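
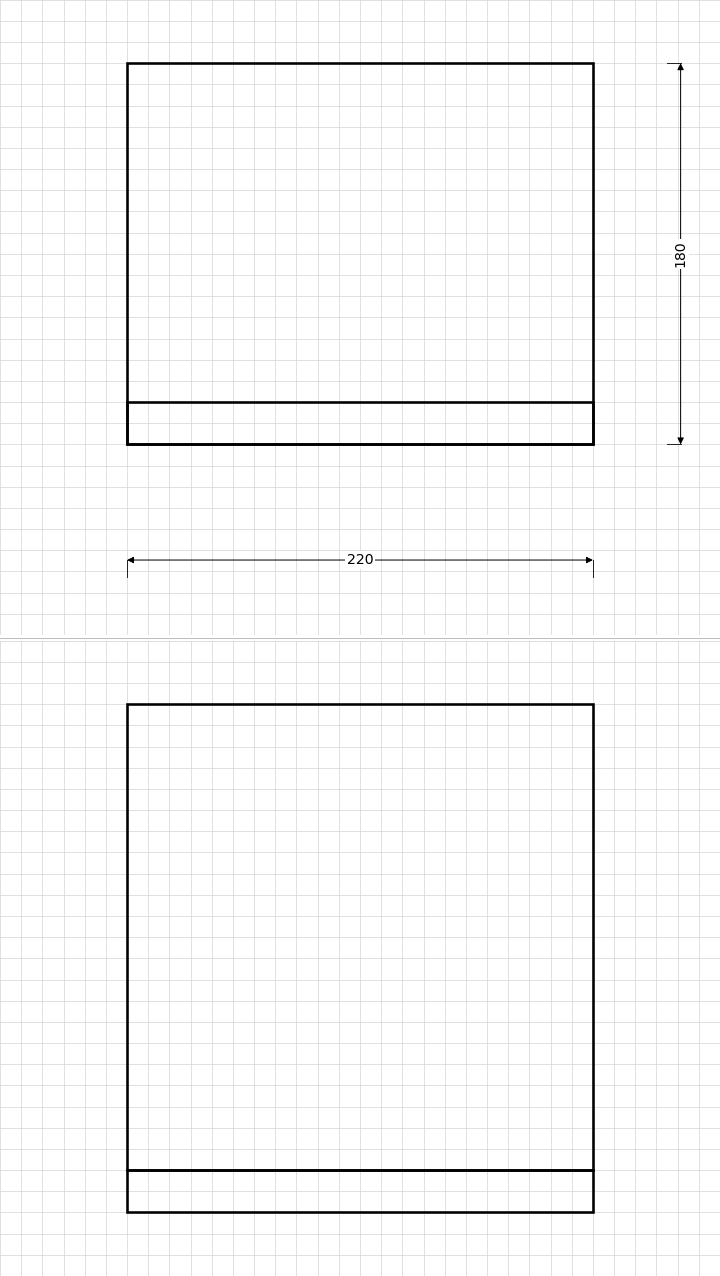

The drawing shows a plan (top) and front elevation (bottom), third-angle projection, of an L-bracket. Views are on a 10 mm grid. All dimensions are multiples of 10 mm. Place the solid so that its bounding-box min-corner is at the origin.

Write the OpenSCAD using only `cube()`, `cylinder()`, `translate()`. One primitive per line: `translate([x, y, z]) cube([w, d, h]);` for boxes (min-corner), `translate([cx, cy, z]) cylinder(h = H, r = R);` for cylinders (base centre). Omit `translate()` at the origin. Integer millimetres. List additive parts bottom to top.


cube([220, 180, 20]);
translate([0, 0, 20]) cube([220, 20, 220]);


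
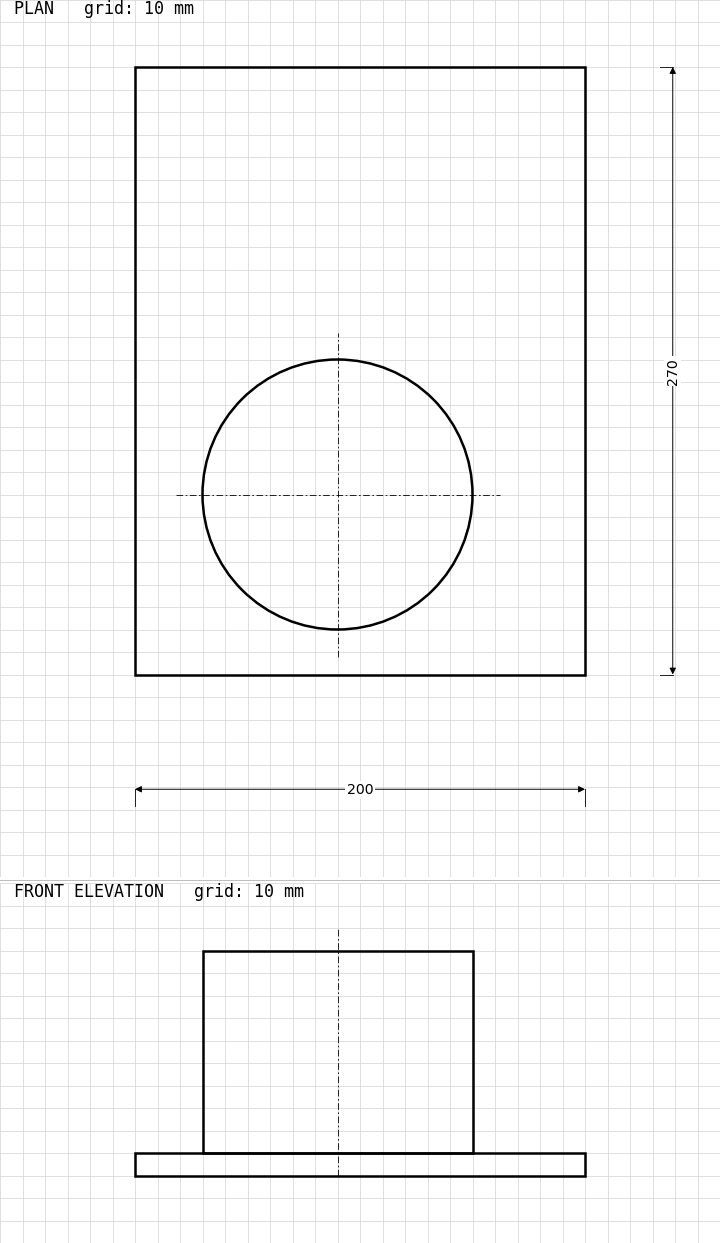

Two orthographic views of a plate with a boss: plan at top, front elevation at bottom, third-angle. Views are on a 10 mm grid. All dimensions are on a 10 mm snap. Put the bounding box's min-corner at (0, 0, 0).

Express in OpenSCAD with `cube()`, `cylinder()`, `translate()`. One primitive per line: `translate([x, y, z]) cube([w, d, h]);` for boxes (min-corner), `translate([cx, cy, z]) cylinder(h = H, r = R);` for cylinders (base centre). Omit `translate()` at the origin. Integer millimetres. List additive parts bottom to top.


cube([200, 270, 10]);
translate([90, 80, 10]) cylinder(h = 90, r = 60);


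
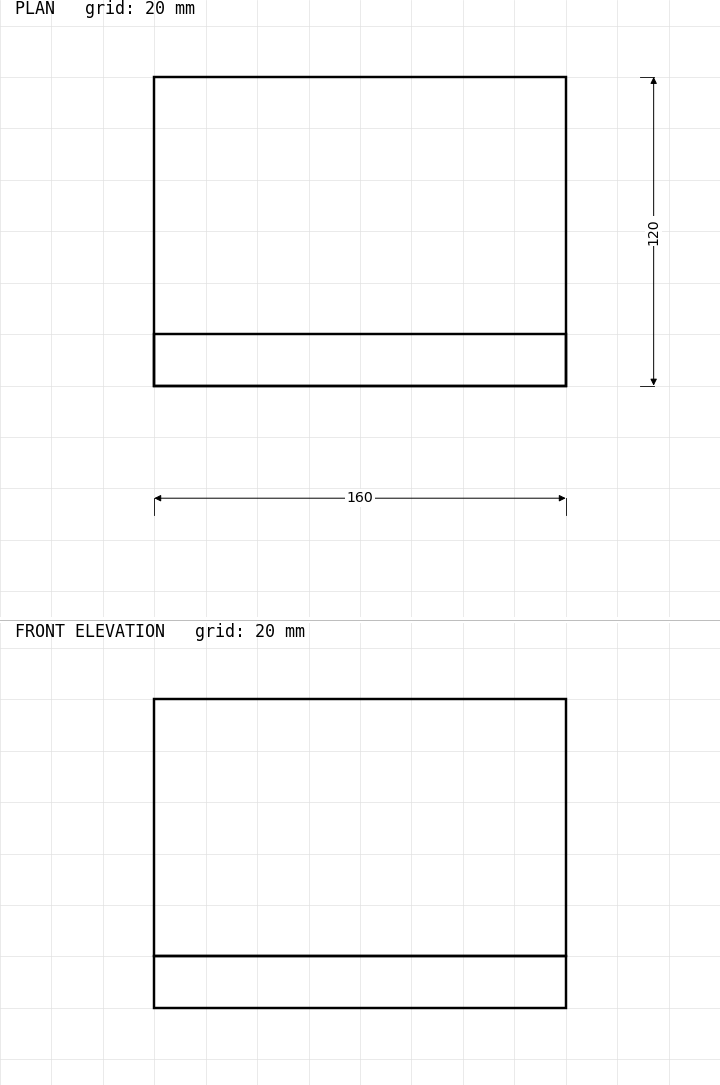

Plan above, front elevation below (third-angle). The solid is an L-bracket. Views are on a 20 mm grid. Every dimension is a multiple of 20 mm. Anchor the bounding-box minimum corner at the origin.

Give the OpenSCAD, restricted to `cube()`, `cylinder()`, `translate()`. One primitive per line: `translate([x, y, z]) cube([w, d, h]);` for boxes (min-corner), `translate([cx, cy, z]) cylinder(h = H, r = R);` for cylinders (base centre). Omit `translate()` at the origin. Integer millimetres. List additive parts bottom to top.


cube([160, 120, 20]);
translate([0, 0, 20]) cube([160, 20, 100]);


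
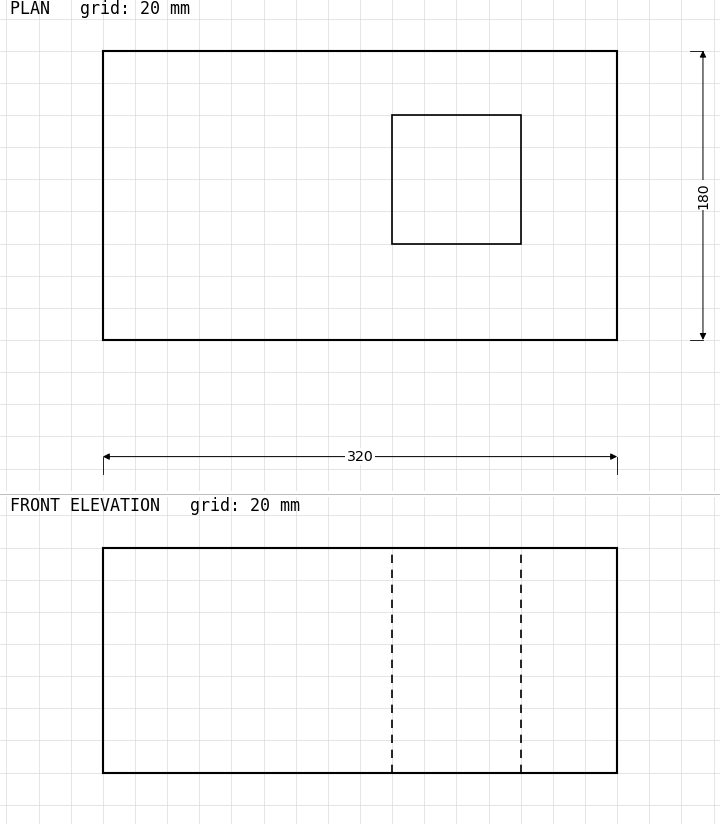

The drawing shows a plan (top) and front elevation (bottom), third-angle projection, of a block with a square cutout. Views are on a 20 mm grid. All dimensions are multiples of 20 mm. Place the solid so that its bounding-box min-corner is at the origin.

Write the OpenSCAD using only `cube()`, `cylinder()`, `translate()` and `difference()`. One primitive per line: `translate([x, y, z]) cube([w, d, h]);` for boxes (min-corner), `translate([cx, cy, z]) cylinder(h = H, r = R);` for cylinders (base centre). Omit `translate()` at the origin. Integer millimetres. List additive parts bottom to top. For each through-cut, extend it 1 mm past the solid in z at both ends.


difference() {
  cube([320, 180, 140]);
  translate([180, 60, -1]) cube([80, 80, 142]);
}


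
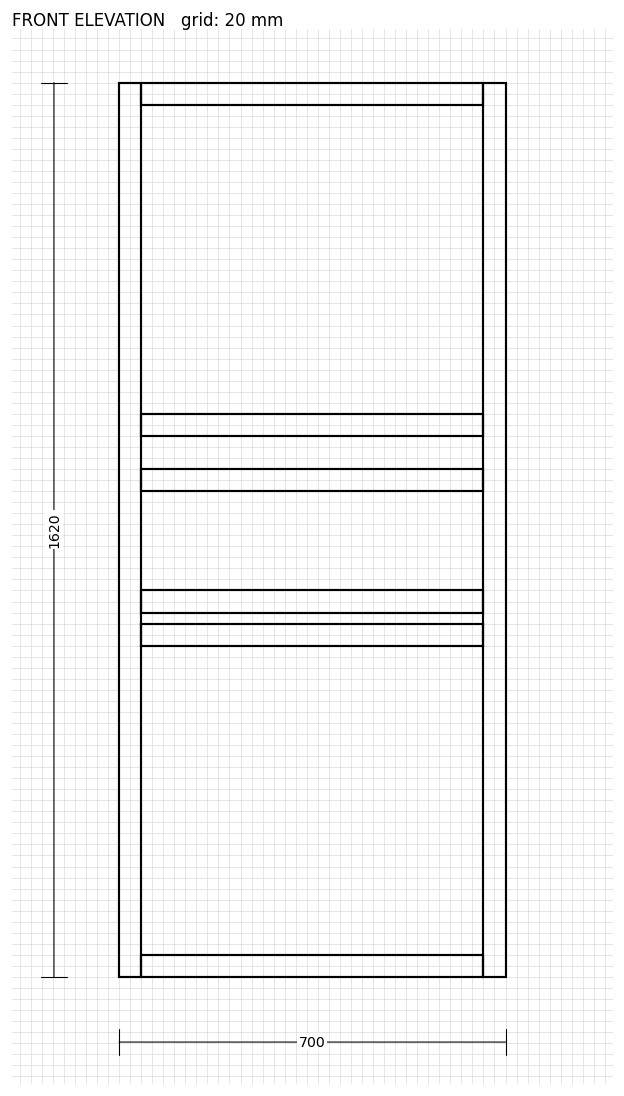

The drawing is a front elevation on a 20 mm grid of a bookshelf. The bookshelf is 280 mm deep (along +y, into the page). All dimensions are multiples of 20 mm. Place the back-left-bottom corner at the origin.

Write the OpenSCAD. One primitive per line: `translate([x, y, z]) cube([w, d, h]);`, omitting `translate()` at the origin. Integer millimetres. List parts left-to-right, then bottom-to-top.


cube([40, 280, 1620]);
translate([40, 0, 0]) cube([620, 280, 40]);
translate([40, 0, 600]) cube([620, 280, 40]);
translate([40, 0, 660]) cube([620, 280, 40]);
translate([40, 0, 880]) cube([620, 280, 40]);
translate([40, 0, 980]) cube([620, 280, 40]);
translate([40, 0, 1580]) cube([620, 280, 40]);
translate([660, 0, 0]) cube([40, 280, 1620]);


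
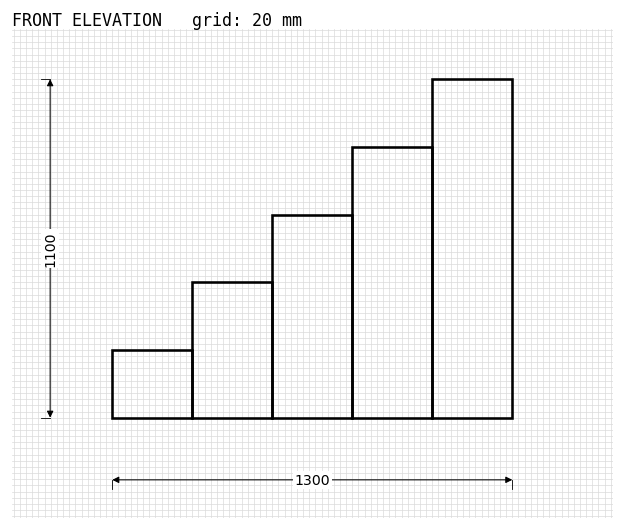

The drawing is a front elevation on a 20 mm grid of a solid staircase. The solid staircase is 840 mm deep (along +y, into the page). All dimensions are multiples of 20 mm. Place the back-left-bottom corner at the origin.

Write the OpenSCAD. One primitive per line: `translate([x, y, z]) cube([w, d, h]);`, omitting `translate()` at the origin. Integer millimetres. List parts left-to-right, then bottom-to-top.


cube([260, 840, 220]);
translate([260, 0, 0]) cube([260, 840, 440]);
translate([520, 0, 0]) cube([260, 840, 660]);
translate([780, 0, 0]) cube([260, 840, 880]);
translate([1040, 0, 0]) cube([260, 840, 1100]);


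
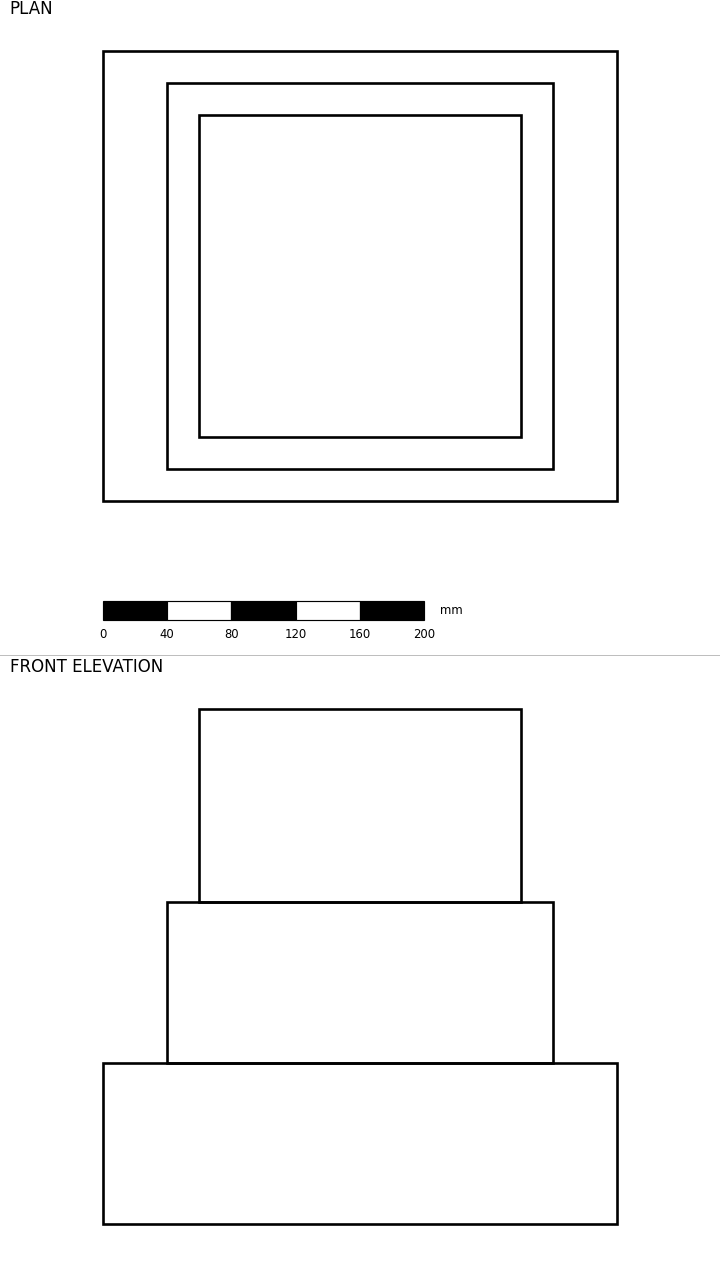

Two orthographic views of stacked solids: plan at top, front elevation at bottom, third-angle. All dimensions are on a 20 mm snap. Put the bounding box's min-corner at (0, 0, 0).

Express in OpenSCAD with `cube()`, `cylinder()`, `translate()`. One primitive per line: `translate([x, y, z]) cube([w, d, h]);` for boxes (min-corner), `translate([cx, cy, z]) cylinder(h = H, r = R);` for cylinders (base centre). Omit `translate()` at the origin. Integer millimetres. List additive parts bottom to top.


cube([320, 280, 100]);
translate([40, 20, 100]) cube([240, 240, 100]);
translate([60, 40, 200]) cube([200, 200, 120]);


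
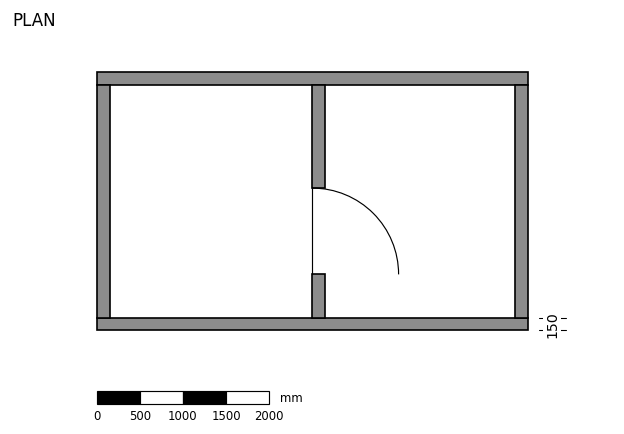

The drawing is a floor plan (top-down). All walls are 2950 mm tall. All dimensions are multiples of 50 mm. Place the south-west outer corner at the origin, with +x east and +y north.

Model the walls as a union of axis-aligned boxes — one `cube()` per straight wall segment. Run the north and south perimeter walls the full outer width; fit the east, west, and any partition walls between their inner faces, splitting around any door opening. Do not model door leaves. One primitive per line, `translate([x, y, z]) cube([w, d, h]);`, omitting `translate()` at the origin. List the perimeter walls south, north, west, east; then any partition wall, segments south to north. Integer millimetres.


cube([5000, 150, 2950]);
translate([0, 2850, 0]) cube([5000, 150, 2950]);
translate([0, 150, 0]) cube([150, 2700, 2950]);
translate([4850, 150, 0]) cube([150, 2700, 2950]);
translate([2500, 150, 0]) cube([150, 500, 2950]);
translate([2500, 1650, 0]) cube([150, 1200, 2950]);


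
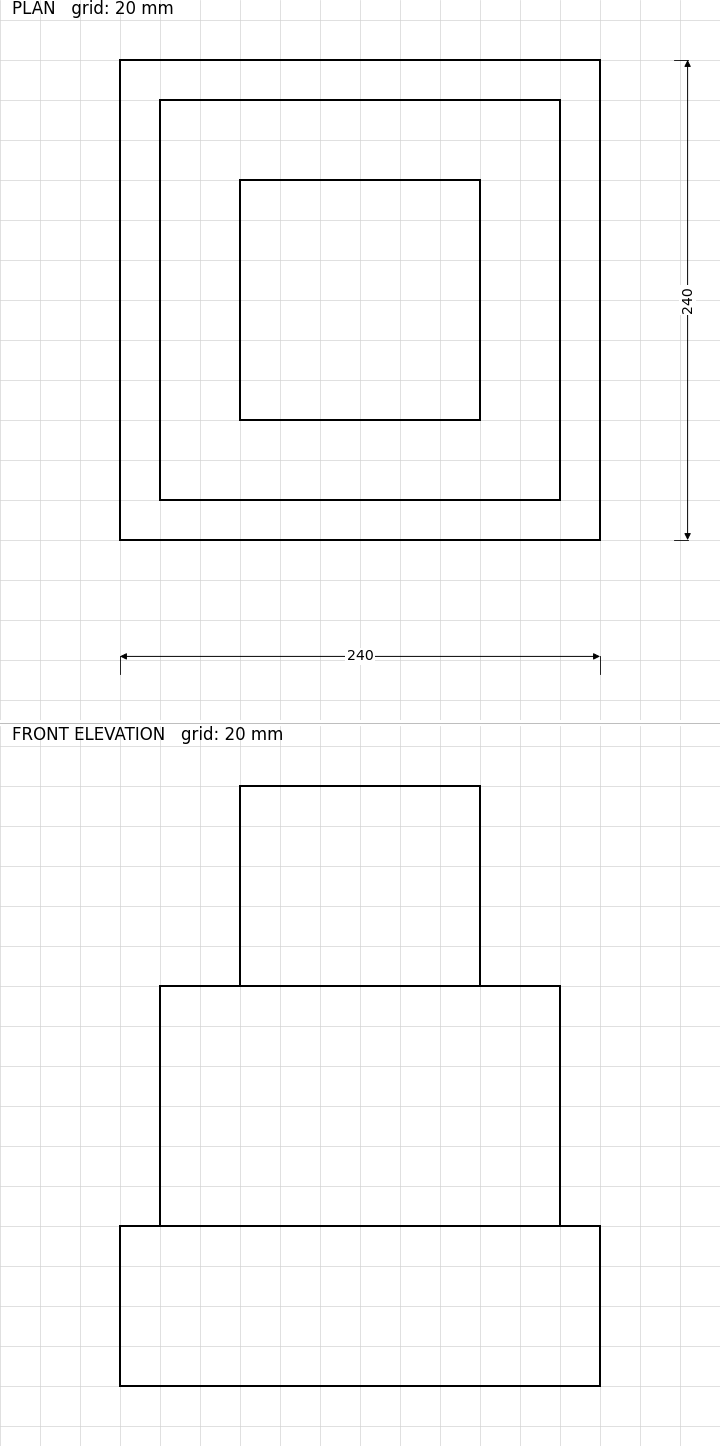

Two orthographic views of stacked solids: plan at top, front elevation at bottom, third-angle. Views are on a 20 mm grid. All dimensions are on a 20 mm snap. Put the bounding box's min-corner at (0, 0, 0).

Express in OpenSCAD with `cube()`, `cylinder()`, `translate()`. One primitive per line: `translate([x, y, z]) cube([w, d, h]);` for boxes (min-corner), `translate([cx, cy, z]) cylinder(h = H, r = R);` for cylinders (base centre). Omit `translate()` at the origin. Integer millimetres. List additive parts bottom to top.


cube([240, 240, 80]);
translate([20, 20, 80]) cube([200, 200, 120]);
translate([60, 60, 200]) cube([120, 120, 100]);


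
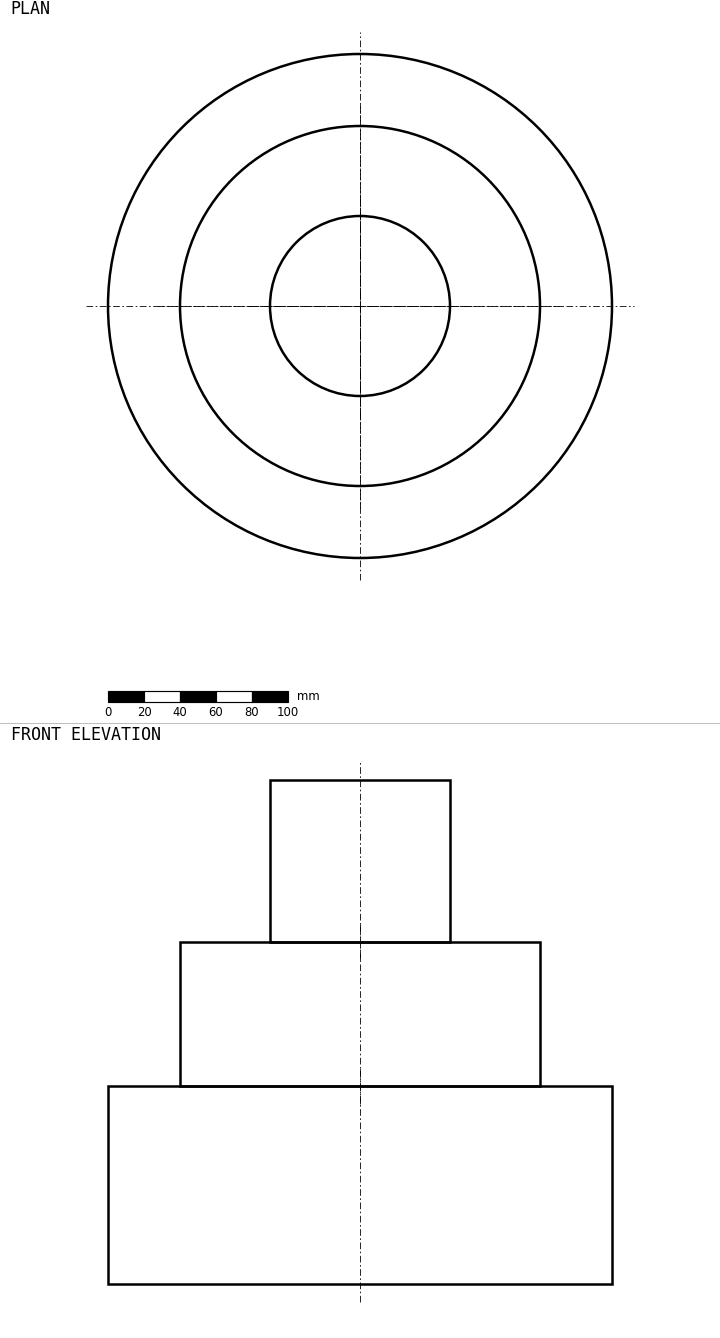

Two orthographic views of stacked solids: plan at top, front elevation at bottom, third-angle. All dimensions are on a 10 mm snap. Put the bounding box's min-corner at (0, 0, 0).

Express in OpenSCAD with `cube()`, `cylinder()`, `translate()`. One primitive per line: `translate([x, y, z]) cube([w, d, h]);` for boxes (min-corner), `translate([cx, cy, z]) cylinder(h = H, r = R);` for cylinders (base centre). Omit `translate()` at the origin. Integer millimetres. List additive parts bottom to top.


translate([140, 140, 0]) cylinder(h = 110, r = 140);
translate([140, 140, 110]) cylinder(h = 80, r = 100);
translate([140, 140, 190]) cylinder(h = 90, r = 50);


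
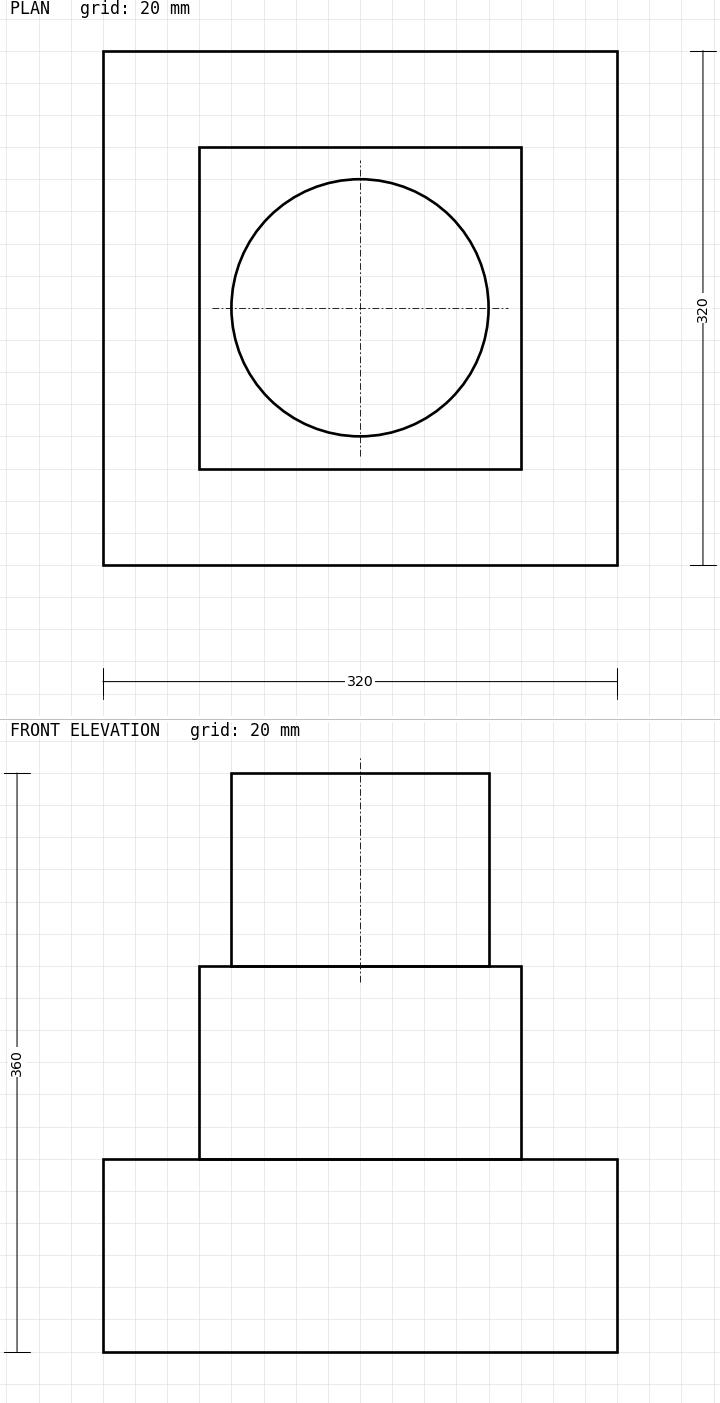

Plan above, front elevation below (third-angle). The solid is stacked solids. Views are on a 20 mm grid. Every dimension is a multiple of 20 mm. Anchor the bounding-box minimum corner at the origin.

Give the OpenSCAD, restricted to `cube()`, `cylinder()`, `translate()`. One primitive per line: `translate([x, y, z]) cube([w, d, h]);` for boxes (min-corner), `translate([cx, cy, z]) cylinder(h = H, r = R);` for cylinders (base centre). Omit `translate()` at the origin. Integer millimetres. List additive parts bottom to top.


cube([320, 320, 120]);
translate([60, 60, 120]) cube([200, 200, 120]);
translate([160, 160, 240]) cylinder(h = 120, r = 80);


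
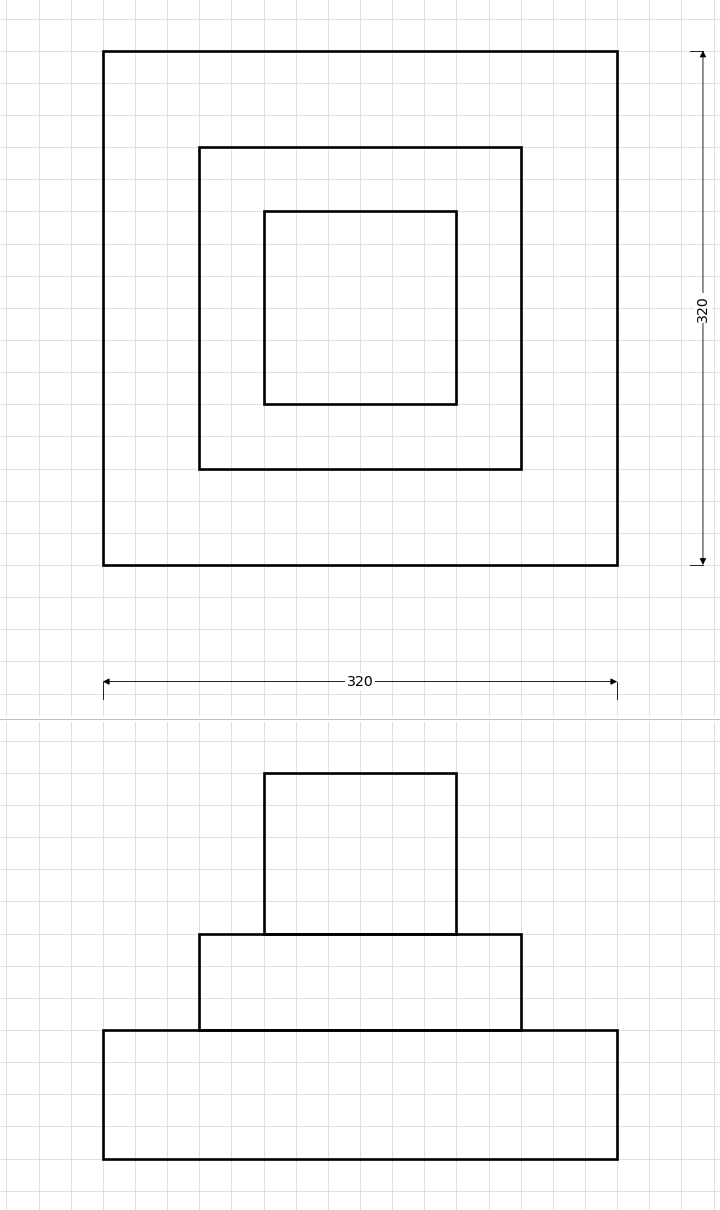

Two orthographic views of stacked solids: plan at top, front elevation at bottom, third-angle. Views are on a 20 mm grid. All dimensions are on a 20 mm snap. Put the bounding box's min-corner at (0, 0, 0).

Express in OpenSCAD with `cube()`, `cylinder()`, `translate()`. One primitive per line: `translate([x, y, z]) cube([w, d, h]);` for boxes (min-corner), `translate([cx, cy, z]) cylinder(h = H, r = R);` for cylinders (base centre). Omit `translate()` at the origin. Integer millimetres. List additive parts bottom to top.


cube([320, 320, 80]);
translate([60, 60, 80]) cube([200, 200, 60]);
translate([100, 100, 140]) cube([120, 120, 100]);


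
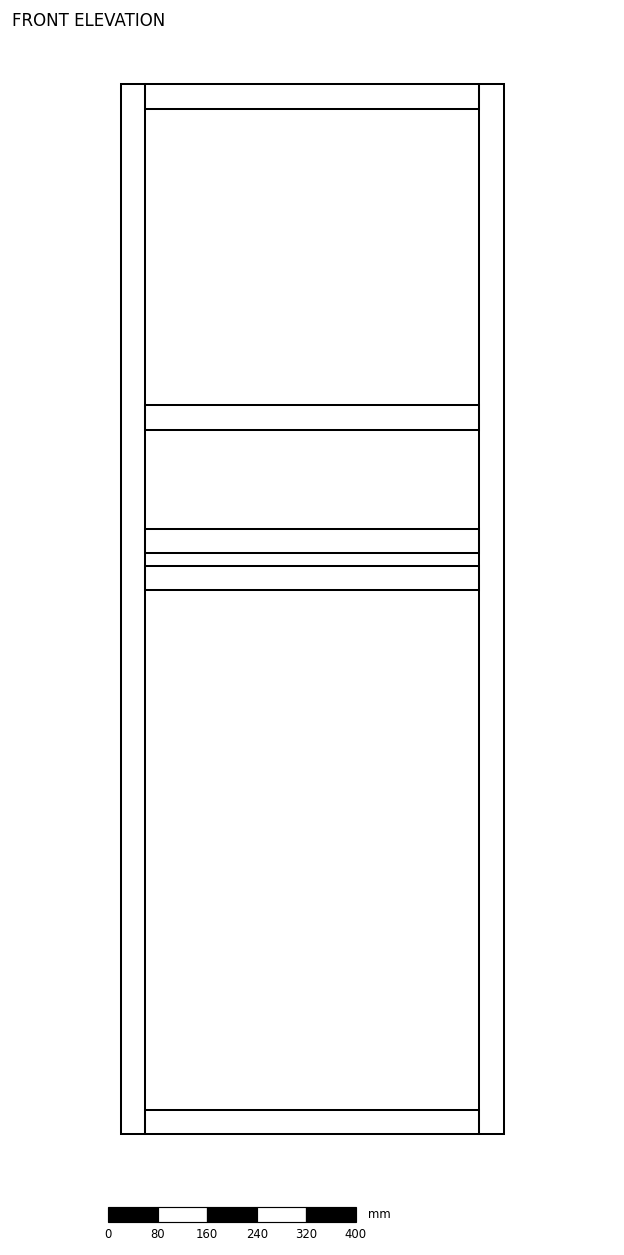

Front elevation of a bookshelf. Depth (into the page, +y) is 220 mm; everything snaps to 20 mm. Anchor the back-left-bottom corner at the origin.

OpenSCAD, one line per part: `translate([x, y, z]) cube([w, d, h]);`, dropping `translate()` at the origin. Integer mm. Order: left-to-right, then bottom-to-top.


cube([40, 220, 1700]);
translate([40, 0, 0]) cube([540, 220, 40]);
translate([40, 0, 880]) cube([540, 220, 40]);
translate([40, 0, 940]) cube([540, 220, 40]);
translate([40, 0, 1140]) cube([540, 220, 40]);
translate([40, 0, 1660]) cube([540, 220, 40]);
translate([580, 0, 0]) cube([40, 220, 1700]);


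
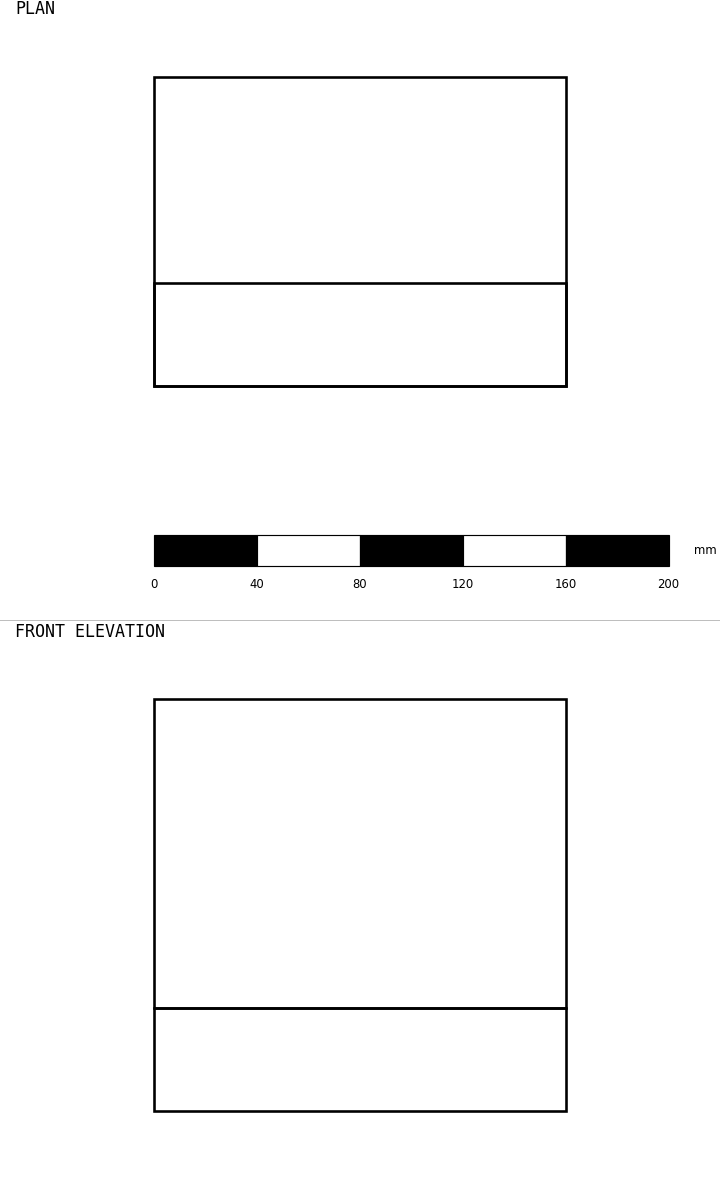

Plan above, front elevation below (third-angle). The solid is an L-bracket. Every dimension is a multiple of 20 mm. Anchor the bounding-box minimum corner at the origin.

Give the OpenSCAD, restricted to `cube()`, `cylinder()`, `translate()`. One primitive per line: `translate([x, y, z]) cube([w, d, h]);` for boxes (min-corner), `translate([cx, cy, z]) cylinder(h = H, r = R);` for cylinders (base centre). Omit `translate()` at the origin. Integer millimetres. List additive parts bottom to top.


cube([160, 120, 40]);
translate([0, 0, 40]) cube([160, 40, 120]);


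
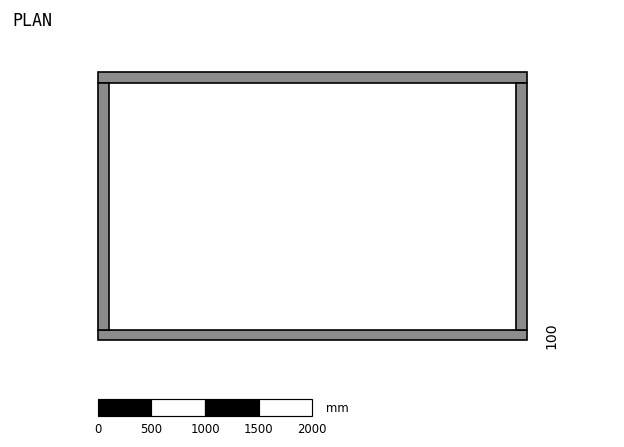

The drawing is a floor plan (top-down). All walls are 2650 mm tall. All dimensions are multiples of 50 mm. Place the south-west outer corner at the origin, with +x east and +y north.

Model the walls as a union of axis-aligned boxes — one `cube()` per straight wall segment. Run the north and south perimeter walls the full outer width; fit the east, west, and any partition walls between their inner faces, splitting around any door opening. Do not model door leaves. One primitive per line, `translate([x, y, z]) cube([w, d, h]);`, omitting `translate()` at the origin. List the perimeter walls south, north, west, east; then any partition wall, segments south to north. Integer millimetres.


cube([4000, 100, 2650]);
translate([0, 2400, 0]) cube([4000, 100, 2650]);
translate([0, 100, 0]) cube([100, 2300, 2650]);
translate([3900, 100, 0]) cube([100, 2300, 2650]);


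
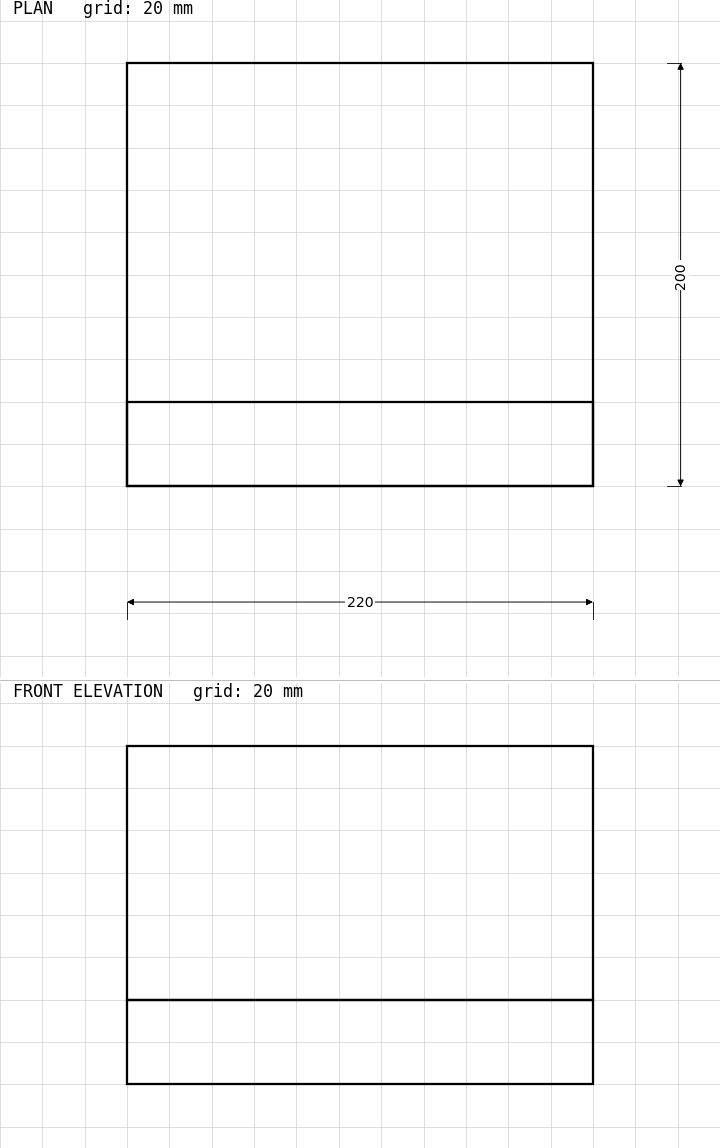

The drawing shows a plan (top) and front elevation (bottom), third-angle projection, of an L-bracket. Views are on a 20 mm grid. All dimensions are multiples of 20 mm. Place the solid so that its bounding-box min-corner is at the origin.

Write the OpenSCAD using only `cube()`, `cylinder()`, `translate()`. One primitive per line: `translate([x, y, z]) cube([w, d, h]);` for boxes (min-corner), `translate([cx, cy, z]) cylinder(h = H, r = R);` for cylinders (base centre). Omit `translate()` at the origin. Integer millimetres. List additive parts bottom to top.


cube([220, 200, 40]);
translate([0, 0, 40]) cube([220, 40, 120]);


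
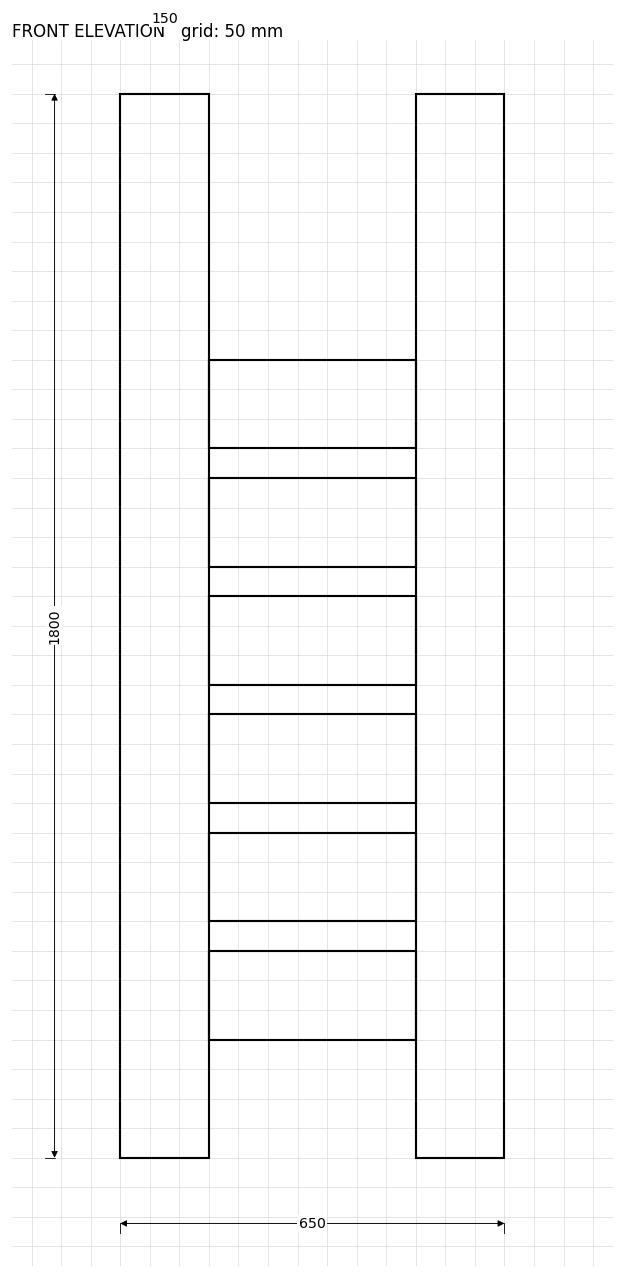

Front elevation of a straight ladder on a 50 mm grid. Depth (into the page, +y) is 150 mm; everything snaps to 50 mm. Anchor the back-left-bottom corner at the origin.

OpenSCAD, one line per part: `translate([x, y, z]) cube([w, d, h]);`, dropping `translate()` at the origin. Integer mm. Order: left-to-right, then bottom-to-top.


cube([150, 150, 1800]);
translate([150, 0, 200]) cube([350, 150, 150]);
translate([150, 0, 400]) cube([350, 150, 150]);
translate([150, 0, 600]) cube([350, 150, 150]);
translate([150, 0, 800]) cube([350, 150, 150]);
translate([150, 0, 1000]) cube([350, 150, 150]);
translate([150, 0, 1200]) cube([350, 150, 150]);
translate([500, 0, 0]) cube([150, 150, 1800]);


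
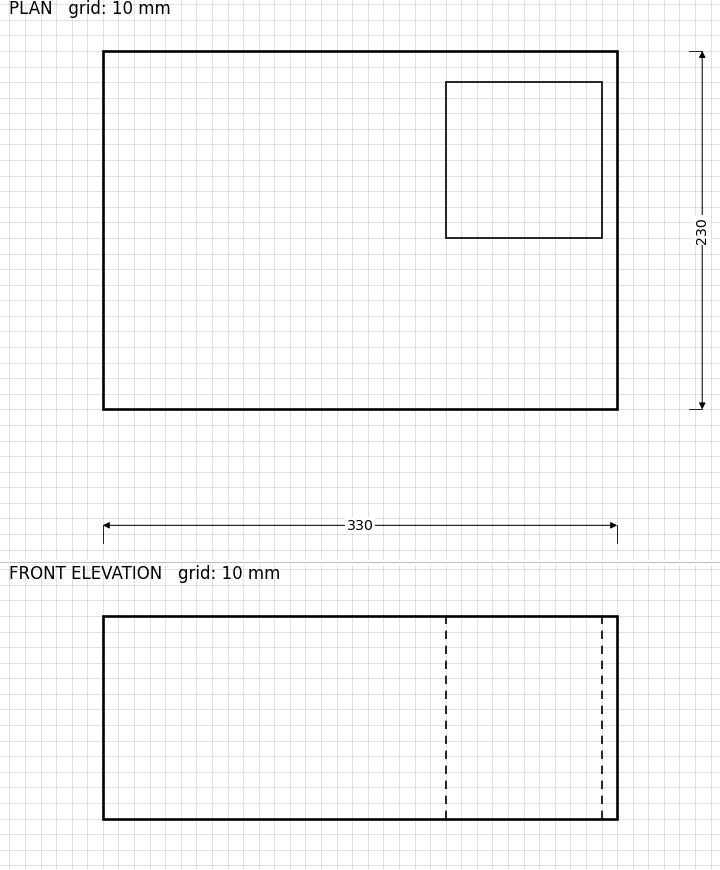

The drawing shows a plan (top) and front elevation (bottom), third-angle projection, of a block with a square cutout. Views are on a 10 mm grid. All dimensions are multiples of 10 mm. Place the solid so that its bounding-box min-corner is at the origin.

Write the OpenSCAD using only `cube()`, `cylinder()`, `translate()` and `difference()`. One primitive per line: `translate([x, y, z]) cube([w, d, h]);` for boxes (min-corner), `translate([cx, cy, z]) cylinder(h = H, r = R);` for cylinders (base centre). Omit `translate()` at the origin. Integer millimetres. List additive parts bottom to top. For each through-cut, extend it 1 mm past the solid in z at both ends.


difference() {
  cube([330, 230, 130]);
  translate([220, 110, -1]) cube([100, 100, 132]);
}


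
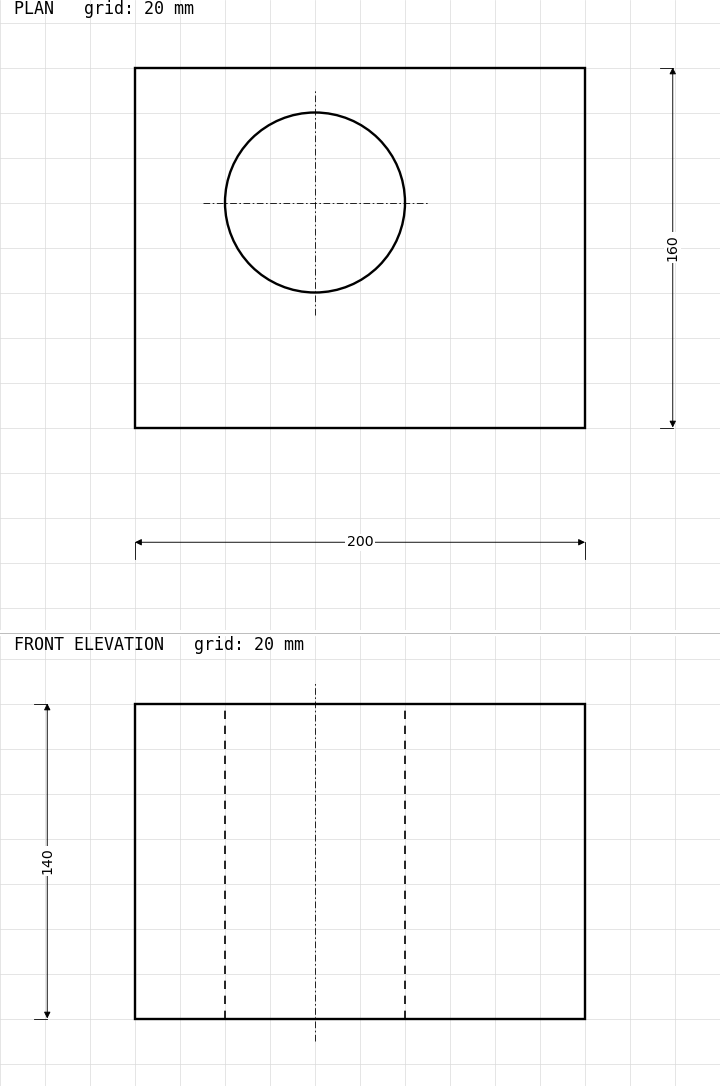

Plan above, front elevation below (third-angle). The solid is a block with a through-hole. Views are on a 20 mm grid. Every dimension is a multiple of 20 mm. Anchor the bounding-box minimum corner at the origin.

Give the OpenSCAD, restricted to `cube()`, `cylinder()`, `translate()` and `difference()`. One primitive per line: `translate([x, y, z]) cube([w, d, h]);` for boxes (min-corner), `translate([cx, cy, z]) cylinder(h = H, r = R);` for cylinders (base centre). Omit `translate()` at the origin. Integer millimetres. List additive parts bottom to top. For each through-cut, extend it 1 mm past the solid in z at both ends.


difference() {
  cube([200, 160, 140]);
  translate([80, 100, -1]) cylinder(h = 142, r = 40);
}


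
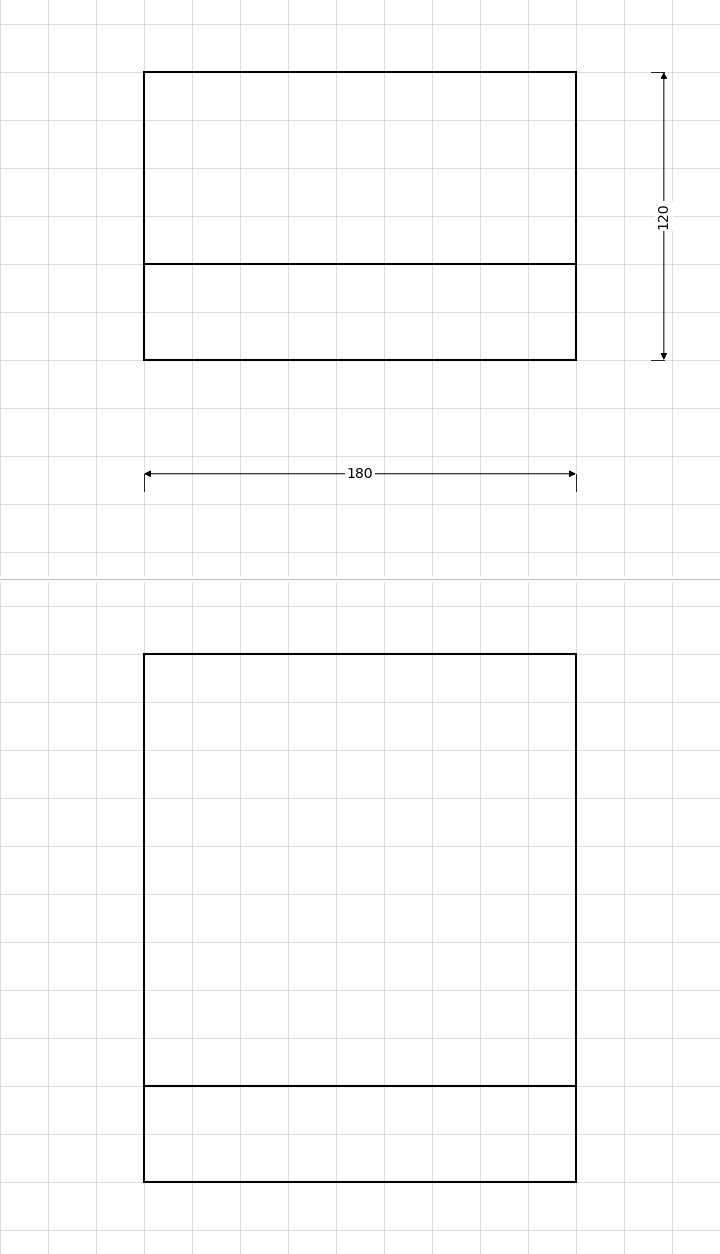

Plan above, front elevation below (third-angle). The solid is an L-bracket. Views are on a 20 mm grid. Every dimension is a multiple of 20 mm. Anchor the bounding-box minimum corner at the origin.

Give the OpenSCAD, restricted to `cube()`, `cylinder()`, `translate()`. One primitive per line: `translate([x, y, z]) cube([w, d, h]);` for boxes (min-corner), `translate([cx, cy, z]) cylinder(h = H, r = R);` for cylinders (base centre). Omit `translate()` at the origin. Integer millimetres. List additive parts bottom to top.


cube([180, 120, 40]);
translate([0, 0, 40]) cube([180, 40, 180]);


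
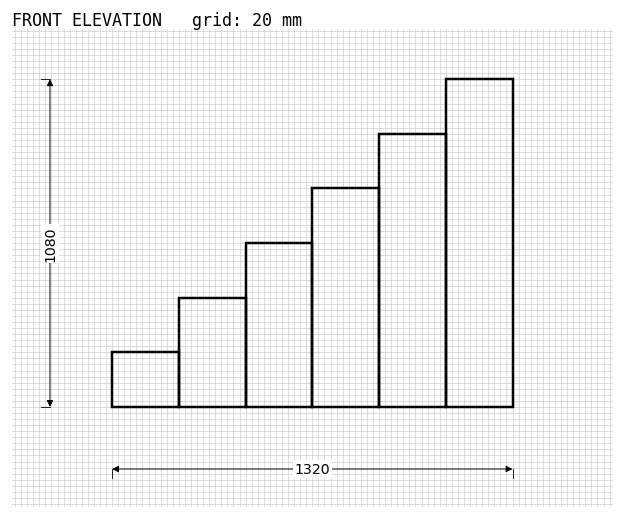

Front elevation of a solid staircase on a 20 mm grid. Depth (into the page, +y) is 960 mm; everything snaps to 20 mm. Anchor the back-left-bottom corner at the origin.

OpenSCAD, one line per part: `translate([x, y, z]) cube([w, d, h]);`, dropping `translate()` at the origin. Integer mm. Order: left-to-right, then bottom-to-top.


cube([220, 960, 180]);
translate([220, 0, 0]) cube([220, 960, 360]);
translate([440, 0, 0]) cube([220, 960, 540]);
translate([660, 0, 0]) cube([220, 960, 720]);
translate([880, 0, 0]) cube([220, 960, 900]);
translate([1100, 0, 0]) cube([220, 960, 1080]);


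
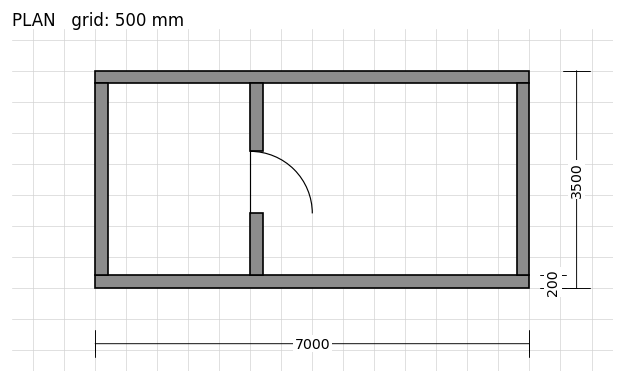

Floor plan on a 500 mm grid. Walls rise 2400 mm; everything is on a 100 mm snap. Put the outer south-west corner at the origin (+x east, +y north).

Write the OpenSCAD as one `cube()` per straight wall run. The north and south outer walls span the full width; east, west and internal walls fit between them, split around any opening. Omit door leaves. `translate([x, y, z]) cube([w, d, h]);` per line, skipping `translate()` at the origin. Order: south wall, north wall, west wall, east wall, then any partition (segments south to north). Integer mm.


cube([7000, 200, 2400]);
translate([0, 3300, 0]) cube([7000, 200, 2400]);
translate([0, 200, 0]) cube([200, 3100, 2400]);
translate([6800, 200, 0]) cube([200, 3100, 2400]);
translate([2500, 200, 0]) cube([200, 1000, 2400]);
translate([2500, 2200, 0]) cube([200, 1100, 2400]);


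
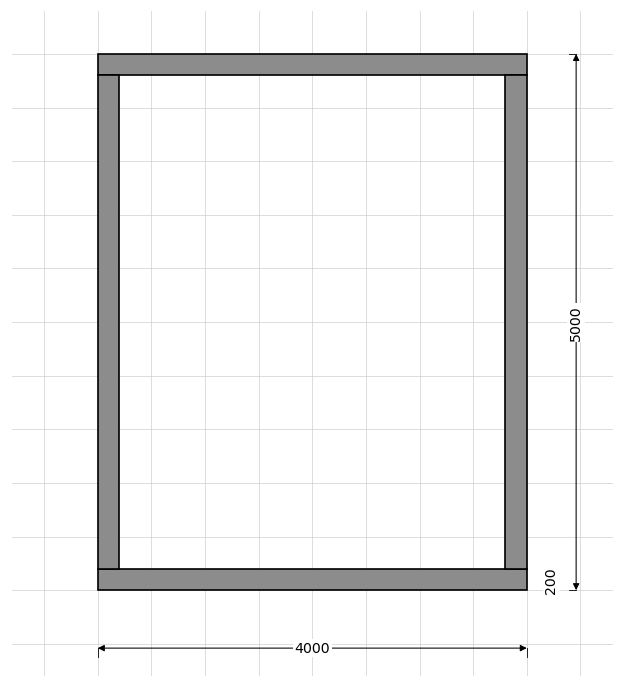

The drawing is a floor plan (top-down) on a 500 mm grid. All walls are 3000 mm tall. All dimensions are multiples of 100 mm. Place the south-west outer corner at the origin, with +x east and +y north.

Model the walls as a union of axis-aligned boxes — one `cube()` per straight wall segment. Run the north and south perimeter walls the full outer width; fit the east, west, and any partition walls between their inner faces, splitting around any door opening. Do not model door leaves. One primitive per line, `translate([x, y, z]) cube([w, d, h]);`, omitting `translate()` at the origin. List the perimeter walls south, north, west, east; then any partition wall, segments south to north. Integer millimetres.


cube([4000, 200, 3000]);
translate([0, 4800, 0]) cube([4000, 200, 3000]);
translate([0, 200, 0]) cube([200, 4600, 3000]);
translate([3800, 200, 0]) cube([200, 4600, 3000]);


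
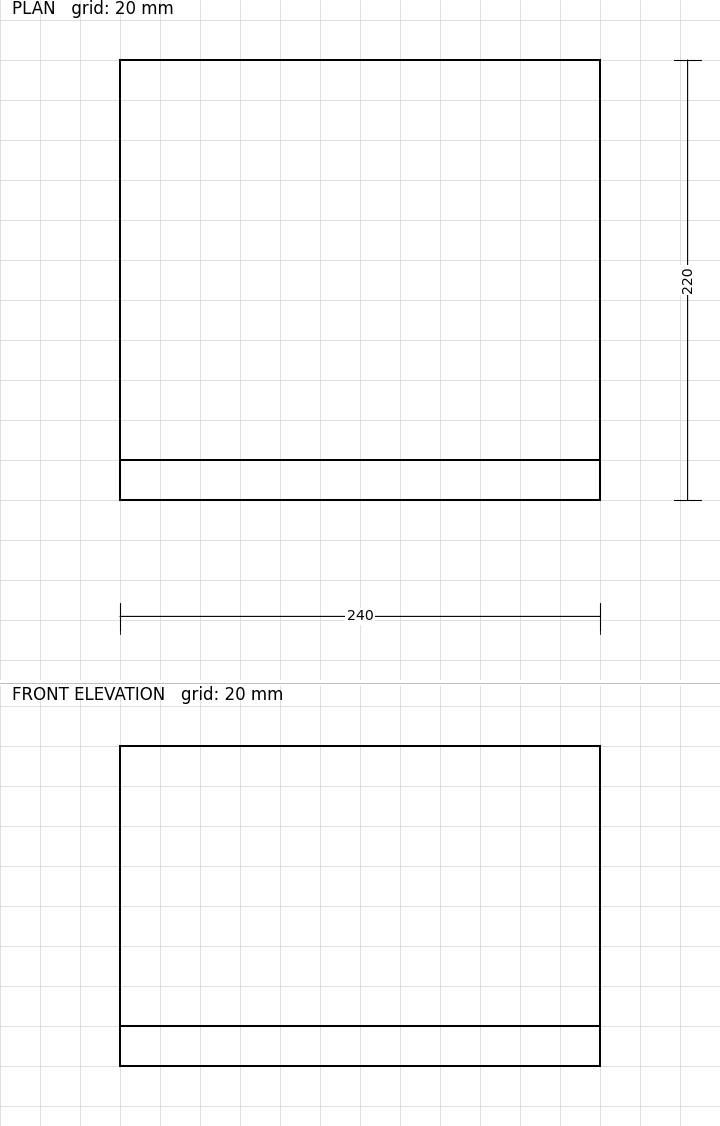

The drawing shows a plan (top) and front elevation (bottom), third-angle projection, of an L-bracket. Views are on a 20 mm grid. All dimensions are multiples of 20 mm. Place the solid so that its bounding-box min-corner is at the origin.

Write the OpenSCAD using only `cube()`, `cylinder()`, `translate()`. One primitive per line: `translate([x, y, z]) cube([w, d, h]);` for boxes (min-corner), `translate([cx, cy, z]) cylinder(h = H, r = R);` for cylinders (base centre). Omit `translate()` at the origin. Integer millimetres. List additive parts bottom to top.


cube([240, 220, 20]);
translate([0, 0, 20]) cube([240, 20, 140]);


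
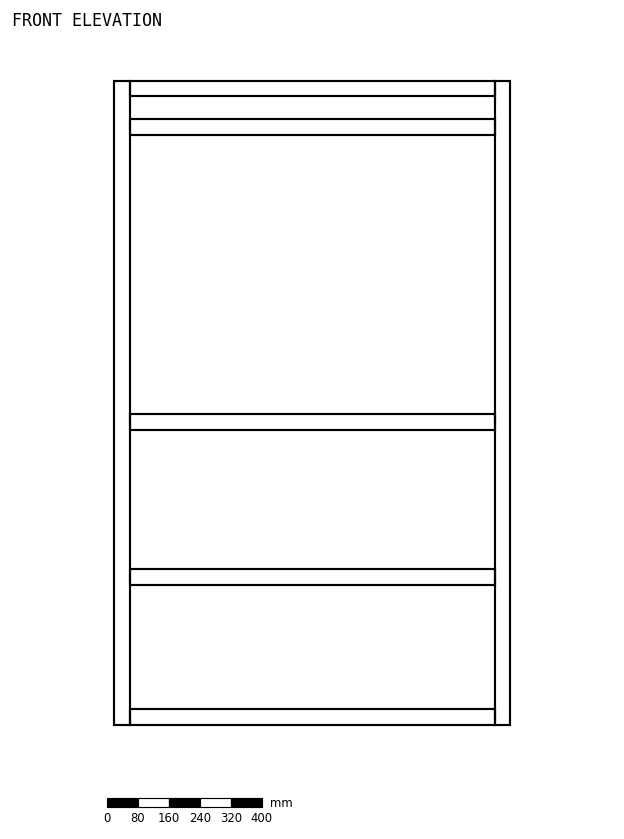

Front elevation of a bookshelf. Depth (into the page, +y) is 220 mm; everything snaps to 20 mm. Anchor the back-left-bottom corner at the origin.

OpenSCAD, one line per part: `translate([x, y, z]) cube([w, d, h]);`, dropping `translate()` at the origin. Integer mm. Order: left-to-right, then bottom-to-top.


cube([40, 220, 1660]);
translate([40, 0, 0]) cube([940, 220, 40]);
translate([40, 0, 360]) cube([940, 220, 40]);
translate([40, 0, 760]) cube([940, 220, 40]);
translate([40, 0, 1520]) cube([940, 220, 40]);
translate([40, 0, 1620]) cube([940, 220, 40]);
translate([980, 0, 0]) cube([40, 220, 1660]);


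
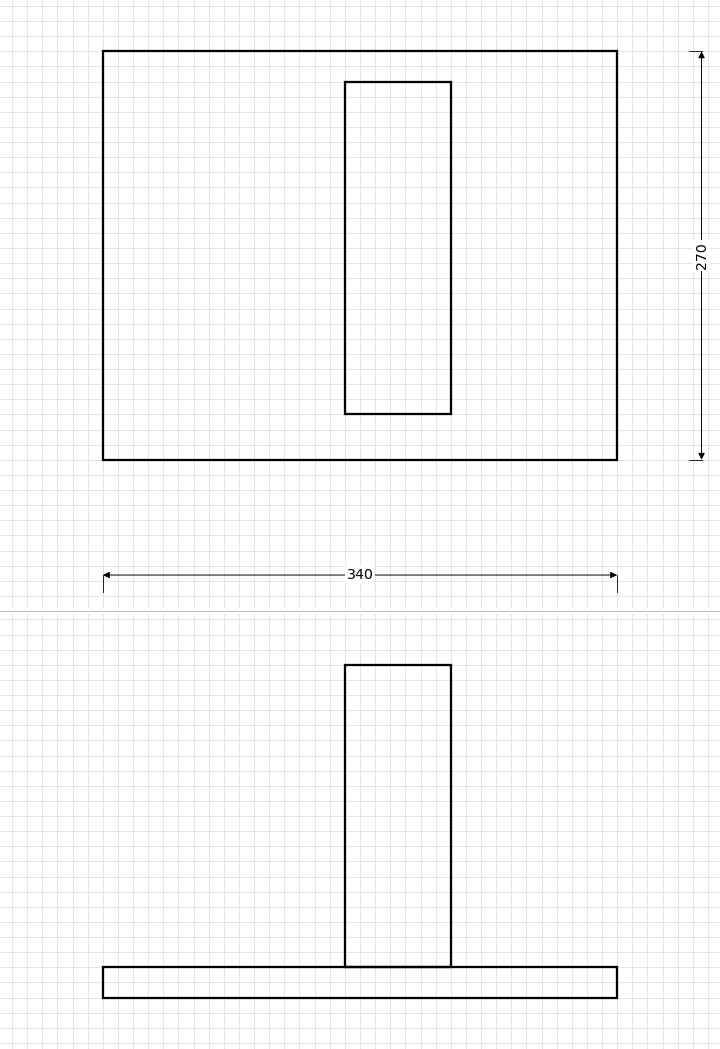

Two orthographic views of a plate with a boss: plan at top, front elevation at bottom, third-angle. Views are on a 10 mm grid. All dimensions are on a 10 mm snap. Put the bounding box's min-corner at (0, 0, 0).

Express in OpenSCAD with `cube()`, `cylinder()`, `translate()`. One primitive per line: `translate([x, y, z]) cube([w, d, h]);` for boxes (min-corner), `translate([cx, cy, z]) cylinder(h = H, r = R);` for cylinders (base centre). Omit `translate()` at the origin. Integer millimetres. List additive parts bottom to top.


cube([340, 270, 20]);
translate([160, 30, 20]) cube([70, 220, 200]);


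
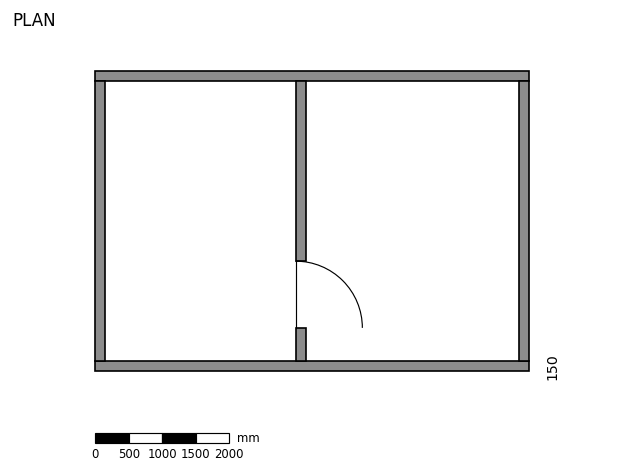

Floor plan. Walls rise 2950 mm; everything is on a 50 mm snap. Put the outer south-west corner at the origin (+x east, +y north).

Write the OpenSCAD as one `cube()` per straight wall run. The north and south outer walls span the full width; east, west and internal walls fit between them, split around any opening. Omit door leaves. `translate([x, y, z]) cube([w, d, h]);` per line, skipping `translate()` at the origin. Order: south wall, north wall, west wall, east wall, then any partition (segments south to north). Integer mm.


cube([6500, 150, 2950]);
translate([0, 4350, 0]) cube([6500, 150, 2950]);
translate([0, 150, 0]) cube([150, 4200, 2950]);
translate([6350, 150, 0]) cube([150, 4200, 2950]);
translate([3000, 150, 0]) cube([150, 500, 2950]);
translate([3000, 1650, 0]) cube([150, 2700, 2950]);


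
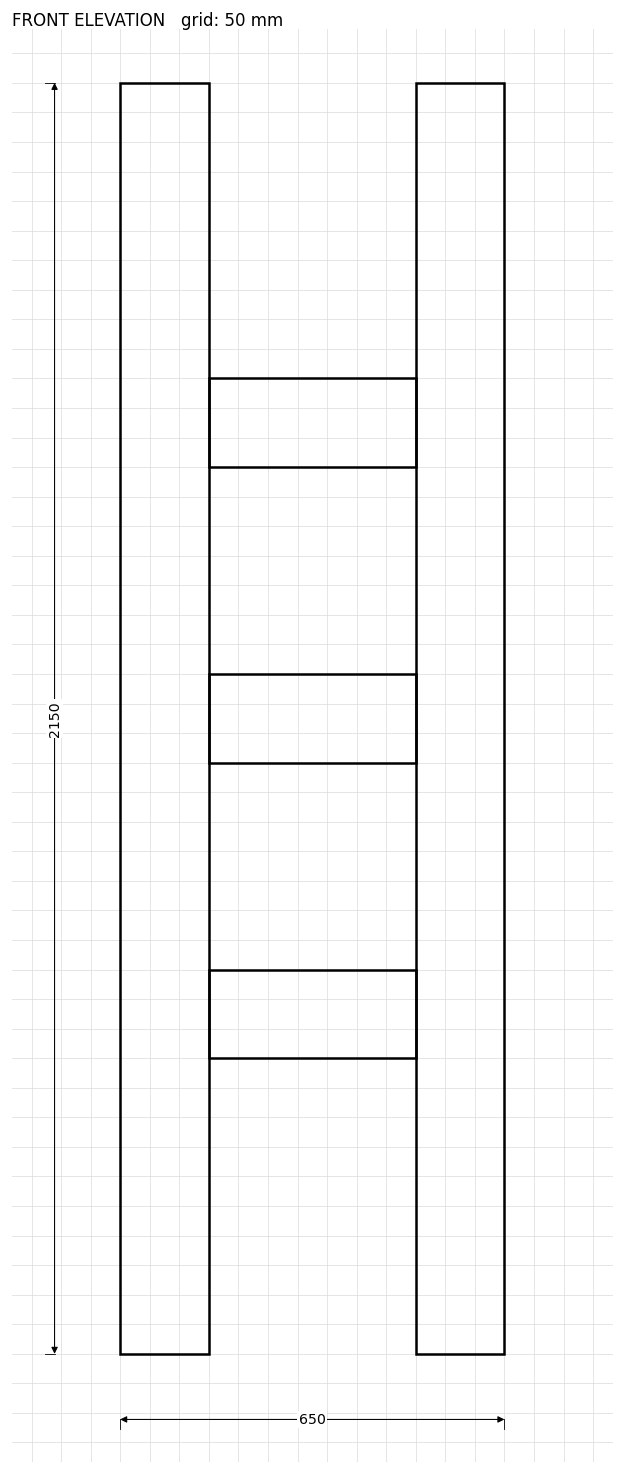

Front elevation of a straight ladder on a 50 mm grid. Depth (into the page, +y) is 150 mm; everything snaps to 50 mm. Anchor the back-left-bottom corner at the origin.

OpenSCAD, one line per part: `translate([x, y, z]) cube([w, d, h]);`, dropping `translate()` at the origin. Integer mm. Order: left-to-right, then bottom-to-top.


cube([150, 150, 2150]);
translate([150, 0, 500]) cube([350, 150, 150]);
translate([150, 0, 1000]) cube([350, 150, 150]);
translate([150, 0, 1500]) cube([350, 150, 150]);
translate([500, 0, 0]) cube([150, 150, 2150]);


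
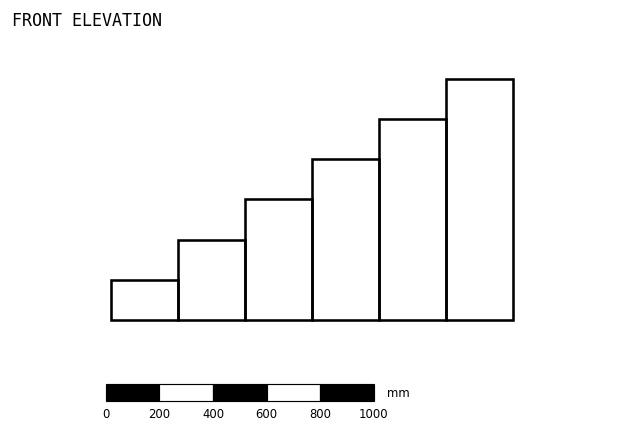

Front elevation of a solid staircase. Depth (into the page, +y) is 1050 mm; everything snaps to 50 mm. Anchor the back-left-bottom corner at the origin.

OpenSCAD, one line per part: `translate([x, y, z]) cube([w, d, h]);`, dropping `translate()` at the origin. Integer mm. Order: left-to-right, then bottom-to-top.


cube([250, 1050, 150]);
translate([250, 0, 0]) cube([250, 1050, 300]);
translate([500, 0, 0]) cube([250, 1050, 450]);
translate([750, 0, 0]) cube([250, 1050, 600]);
translate([1000, 0, 0]) cube([250, 1050, 750]);
translate([1250, 0, 0]) cube([250, 1050, 900]);


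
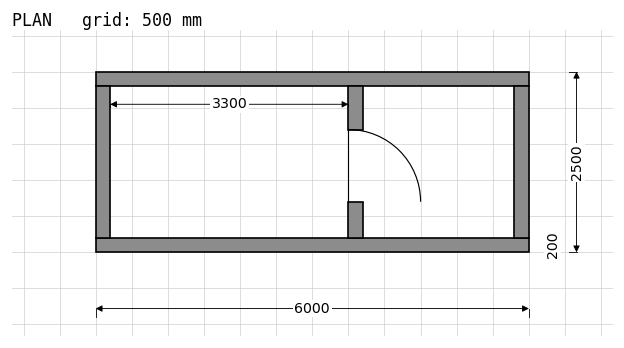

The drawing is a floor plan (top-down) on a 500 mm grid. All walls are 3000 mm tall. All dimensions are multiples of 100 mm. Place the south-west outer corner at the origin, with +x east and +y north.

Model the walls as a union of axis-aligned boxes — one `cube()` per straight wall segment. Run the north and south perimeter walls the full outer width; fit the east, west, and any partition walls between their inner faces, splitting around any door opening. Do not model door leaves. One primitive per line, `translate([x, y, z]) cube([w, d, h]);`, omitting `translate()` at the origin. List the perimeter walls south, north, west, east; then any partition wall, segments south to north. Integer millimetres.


cube([6000, 200, 3000]);
translate([0, 2300, 0]) cube([6000, 200, 3000]);
translate([0, 200, 0]) cube([200, 2100, 3000]);
translate([5800, 200, 0]) cube([200, 2100, 3000]);
translate([3500, 200, 0]) cube([200, 500, 3000]);
translate([3500, 1700, 0]) cube([200, 600, 3000]);


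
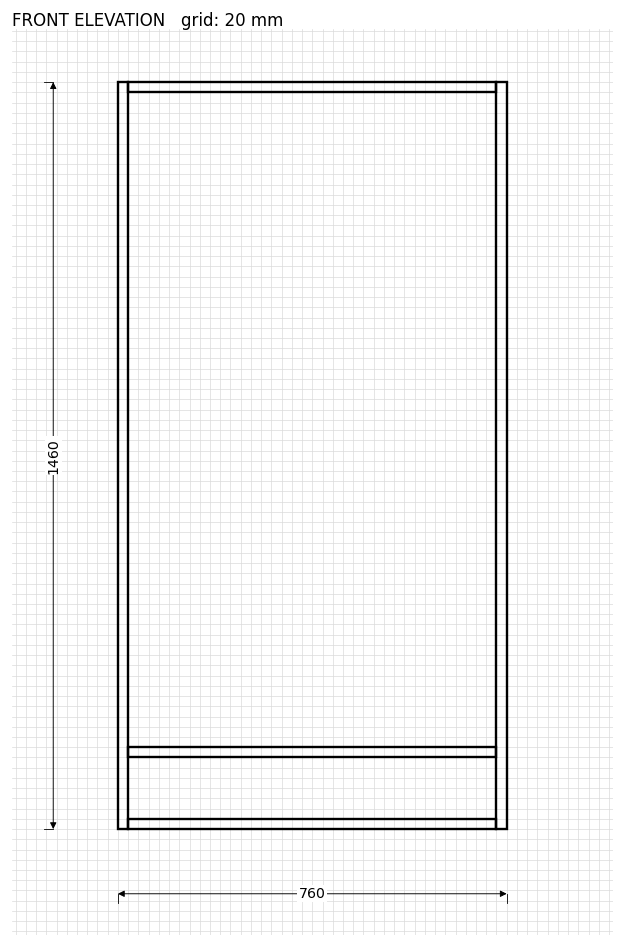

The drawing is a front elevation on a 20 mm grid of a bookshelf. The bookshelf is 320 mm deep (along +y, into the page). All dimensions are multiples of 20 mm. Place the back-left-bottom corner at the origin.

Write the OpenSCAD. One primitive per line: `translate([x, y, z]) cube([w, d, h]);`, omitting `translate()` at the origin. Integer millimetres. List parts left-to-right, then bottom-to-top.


cube([20, 320, 1460]);
translate([20, 0, 0]) cube([720, 320, 20]);
translate([20, 0, 140]) cube([720, 320, 20]);
translate([20, 0, 1440]) cube([720, 320, 20]);
translate([740, 0, 0]) cube([20, 320, 1460]);


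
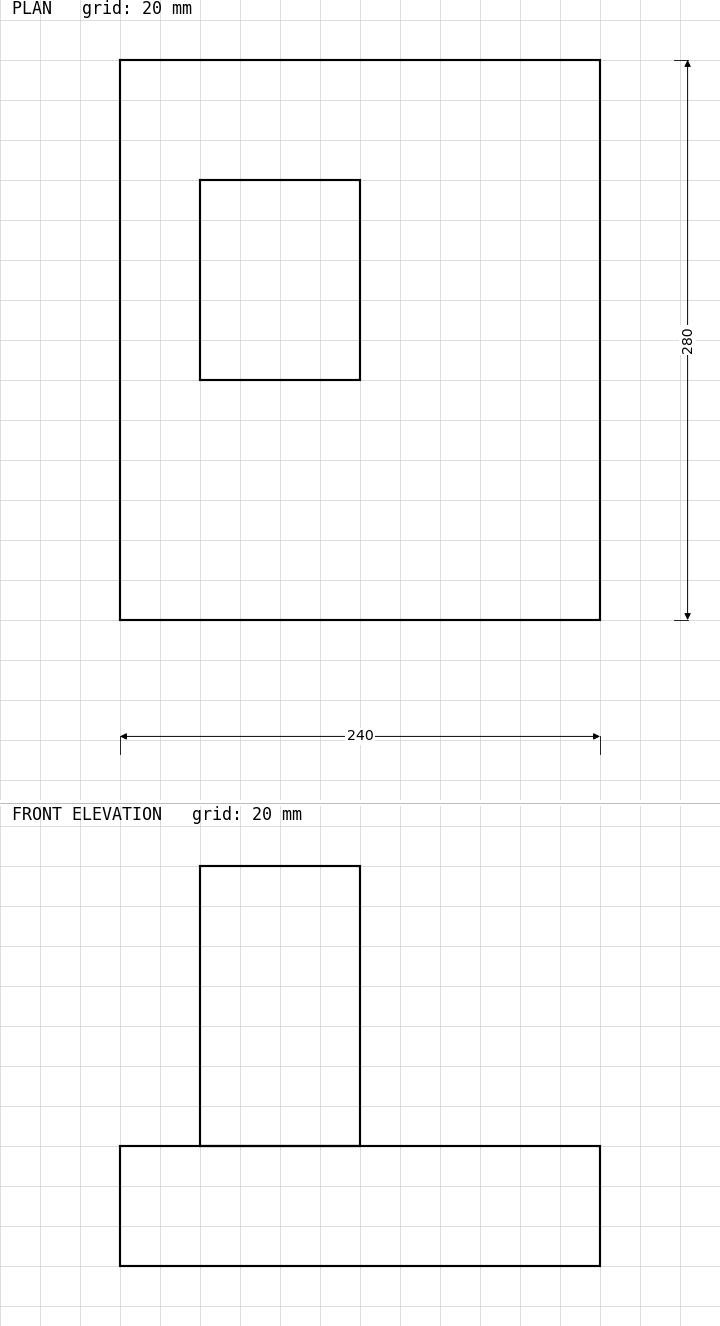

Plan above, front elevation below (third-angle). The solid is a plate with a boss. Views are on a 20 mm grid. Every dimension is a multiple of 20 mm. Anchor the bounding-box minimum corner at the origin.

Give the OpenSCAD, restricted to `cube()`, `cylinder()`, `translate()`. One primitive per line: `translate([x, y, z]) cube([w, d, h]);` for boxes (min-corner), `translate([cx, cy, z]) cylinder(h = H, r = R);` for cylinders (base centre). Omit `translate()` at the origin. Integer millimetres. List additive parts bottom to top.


cube([240, 280, 60]);
translate([40, 120, 60]) cube([80, 100, 140]);


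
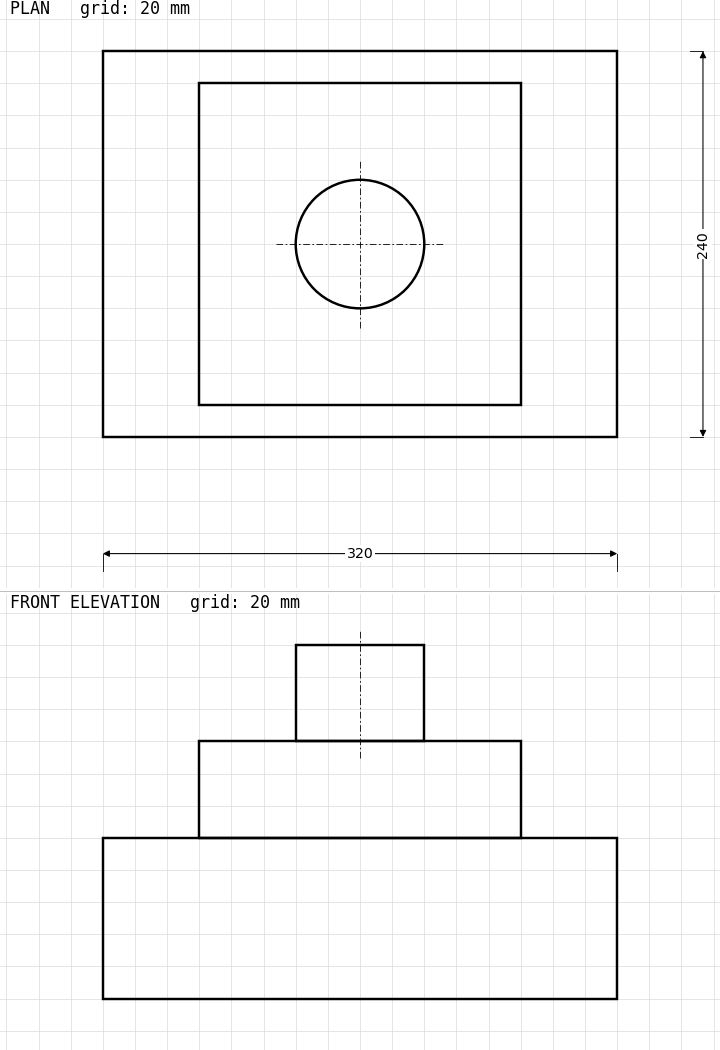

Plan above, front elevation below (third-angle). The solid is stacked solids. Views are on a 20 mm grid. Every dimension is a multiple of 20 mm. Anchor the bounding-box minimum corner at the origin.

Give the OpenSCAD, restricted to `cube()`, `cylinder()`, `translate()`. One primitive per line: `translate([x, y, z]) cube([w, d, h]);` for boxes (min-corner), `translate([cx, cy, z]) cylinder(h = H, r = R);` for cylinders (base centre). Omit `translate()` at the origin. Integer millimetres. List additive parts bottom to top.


cube([320, 240, 100]);
translate([60, 20, 100]) cube([200, 200, 60]);
translate([160, 120, 160]) cylinder(h = 60, r = 40);


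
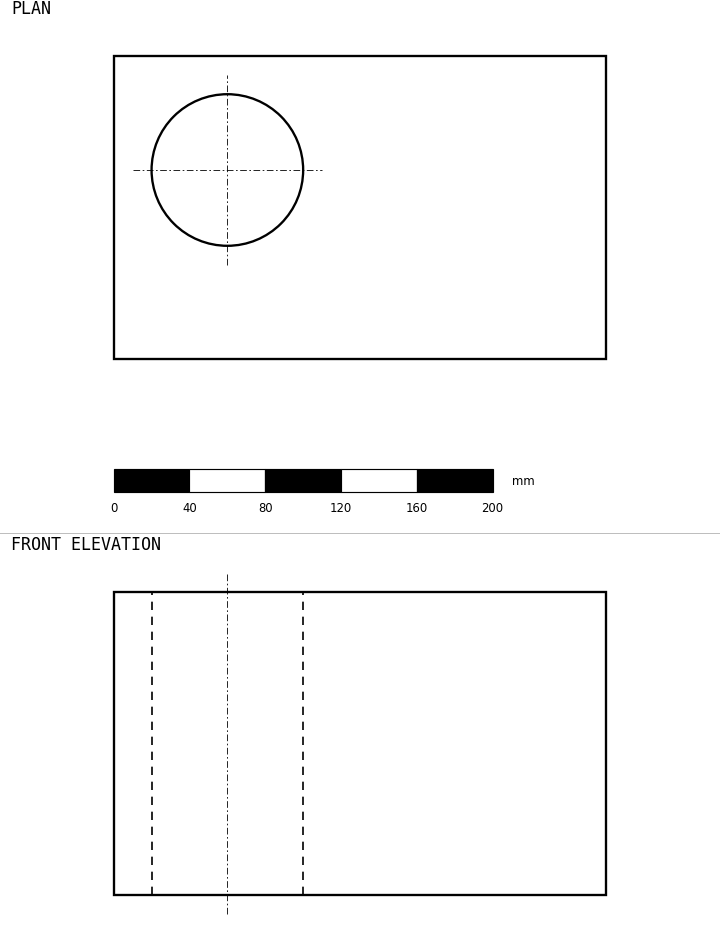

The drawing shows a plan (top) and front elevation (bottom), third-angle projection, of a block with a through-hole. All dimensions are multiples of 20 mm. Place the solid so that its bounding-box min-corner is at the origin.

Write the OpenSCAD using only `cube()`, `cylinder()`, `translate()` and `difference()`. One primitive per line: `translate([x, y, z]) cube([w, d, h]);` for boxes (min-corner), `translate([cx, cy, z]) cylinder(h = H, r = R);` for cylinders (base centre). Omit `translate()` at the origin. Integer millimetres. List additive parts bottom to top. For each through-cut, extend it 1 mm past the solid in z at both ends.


difference() {
  cube([260, 160, 160]);
  translate([60, 100, -1]) cylinder(h = 162, r = 40);
}
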